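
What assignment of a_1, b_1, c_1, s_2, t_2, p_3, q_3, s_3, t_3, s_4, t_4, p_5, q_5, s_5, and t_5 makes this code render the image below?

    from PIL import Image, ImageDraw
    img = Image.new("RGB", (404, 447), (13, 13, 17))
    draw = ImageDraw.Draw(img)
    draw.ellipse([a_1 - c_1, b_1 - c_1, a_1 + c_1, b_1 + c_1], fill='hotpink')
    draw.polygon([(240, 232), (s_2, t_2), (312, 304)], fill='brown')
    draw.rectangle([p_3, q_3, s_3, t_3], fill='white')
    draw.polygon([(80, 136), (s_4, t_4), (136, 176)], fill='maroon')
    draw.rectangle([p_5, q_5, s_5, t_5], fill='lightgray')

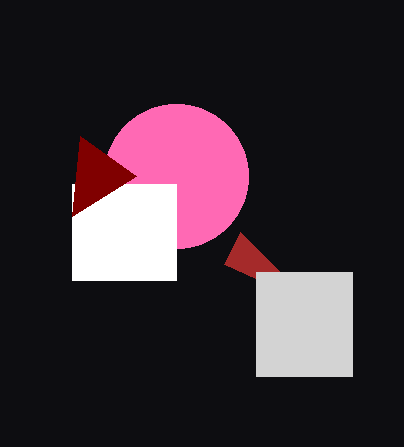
a_1 = 176
b_1 = 176
c_1 = 72
s_2 = 224
t_2 = 264
p_3 = 72
q_3 = 184
s_3 = 176
t_3 = 280
s_4 = 72
t_4 = 216
p_5 = 256
q_5 = 272
s_5 = 352
t_5 = 376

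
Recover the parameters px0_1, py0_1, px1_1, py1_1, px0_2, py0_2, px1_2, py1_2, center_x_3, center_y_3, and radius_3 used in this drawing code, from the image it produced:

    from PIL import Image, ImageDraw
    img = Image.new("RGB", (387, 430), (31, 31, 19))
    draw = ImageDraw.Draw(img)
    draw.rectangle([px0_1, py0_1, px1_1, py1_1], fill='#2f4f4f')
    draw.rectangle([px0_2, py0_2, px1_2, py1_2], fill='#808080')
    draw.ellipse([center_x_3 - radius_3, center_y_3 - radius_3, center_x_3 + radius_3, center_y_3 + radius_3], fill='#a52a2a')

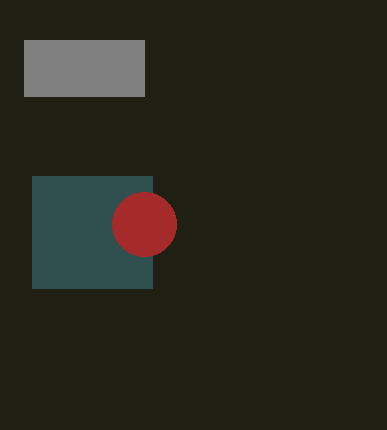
px0_1 = 32; py0_1 = 176; px1_1 = 152; py1_1 = 288; px0_2 = 24; py0_2 = 40; px1_2 = 144; py1_2 = 96; center_x_3 = 144; center_y_3 = 224; radius_3 = 32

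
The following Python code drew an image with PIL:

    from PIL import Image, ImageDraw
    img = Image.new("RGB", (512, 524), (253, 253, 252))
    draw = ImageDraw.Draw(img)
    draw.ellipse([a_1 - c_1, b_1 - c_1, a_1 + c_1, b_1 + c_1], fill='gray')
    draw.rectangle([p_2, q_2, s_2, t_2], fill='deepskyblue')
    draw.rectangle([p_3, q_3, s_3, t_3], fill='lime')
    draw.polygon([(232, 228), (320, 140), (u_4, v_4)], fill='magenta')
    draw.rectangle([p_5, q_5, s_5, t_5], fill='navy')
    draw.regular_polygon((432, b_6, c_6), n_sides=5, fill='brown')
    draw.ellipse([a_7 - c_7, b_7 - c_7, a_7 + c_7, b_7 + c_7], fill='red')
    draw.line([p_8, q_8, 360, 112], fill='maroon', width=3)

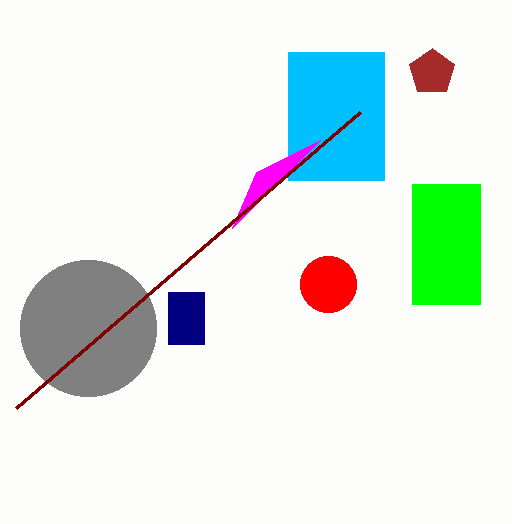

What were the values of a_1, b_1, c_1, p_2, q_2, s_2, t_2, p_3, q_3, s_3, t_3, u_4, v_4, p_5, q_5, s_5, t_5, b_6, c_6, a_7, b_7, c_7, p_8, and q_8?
a_1 = 88, b_1 = 328, c_1 = 68, p_2 = 288, q_2 = 52, s_2 = 384, t_2 = 180, p_3 = 412, q_3 = 184, s_3 = 480, t_3 = 304, u_4 = 256, v_4 = 172, p_5 = 168, q_5 = 292, s_5 = 204, t_5 = 344, b_6 = 72, c_6 = 24, a_7 = 328, b_7 = 284, c_7 = 28, p_8 = 16, q_8 = 408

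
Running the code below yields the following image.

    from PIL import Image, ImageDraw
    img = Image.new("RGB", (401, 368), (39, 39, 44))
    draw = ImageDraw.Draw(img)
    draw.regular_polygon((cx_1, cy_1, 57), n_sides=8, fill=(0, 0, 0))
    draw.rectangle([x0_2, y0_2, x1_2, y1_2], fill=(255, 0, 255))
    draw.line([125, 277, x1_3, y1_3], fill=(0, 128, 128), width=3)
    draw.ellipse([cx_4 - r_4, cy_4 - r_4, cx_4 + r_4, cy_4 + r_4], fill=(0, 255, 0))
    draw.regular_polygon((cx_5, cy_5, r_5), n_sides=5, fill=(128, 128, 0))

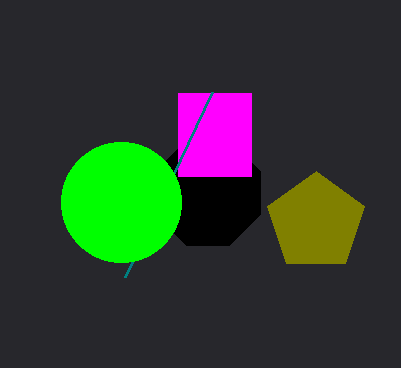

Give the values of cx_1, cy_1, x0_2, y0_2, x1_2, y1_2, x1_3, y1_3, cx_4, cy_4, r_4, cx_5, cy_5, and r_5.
cx_1 = 208
cy_1 = 193
x0_2 = 178
y0_2 = 93
x1_2 = 251
y1_2 = 176
x1_3 = 212
y1_3 = 92
cx_4 = 121
cy_4 = 202
r_4 = 60
cx_5 = 316
cy_5 = 222
r_5 = 51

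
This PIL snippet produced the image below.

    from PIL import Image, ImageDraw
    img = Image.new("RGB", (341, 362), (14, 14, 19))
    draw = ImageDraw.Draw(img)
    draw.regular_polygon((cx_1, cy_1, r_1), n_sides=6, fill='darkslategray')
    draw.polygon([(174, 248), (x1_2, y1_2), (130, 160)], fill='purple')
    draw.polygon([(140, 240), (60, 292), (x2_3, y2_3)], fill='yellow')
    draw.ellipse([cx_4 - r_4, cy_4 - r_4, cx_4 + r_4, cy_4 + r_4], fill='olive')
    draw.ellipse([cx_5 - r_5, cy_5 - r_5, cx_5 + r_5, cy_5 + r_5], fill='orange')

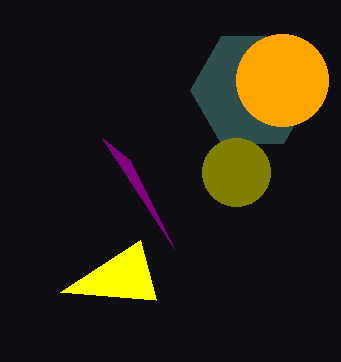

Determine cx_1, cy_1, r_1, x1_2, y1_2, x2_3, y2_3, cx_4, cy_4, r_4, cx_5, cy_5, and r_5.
cx_1 = 252
cy_1 = 90
r_1 = 62
x1_2 = 102
y1_2 = 138
x2_3 = 156
y2_3 = 300
cx_4 = 236
cy_4 = 172
r_4 = 34
cx_5 = 282
cy_5 = 80
r_5 = 46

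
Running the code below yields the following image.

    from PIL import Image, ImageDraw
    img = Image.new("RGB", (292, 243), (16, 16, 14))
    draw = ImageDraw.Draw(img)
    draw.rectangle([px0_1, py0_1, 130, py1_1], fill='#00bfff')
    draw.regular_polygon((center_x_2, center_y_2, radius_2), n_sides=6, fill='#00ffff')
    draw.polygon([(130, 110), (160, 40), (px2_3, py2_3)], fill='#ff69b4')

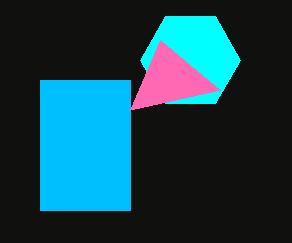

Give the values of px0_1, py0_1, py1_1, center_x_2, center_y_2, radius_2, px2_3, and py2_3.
px0_1 = 40; py0_1 = 80; py1_1 = 210; center_x_2 = 190; center_y_2 = 60; radius_2 = 50; px2_3 = 220; py2_3 = 90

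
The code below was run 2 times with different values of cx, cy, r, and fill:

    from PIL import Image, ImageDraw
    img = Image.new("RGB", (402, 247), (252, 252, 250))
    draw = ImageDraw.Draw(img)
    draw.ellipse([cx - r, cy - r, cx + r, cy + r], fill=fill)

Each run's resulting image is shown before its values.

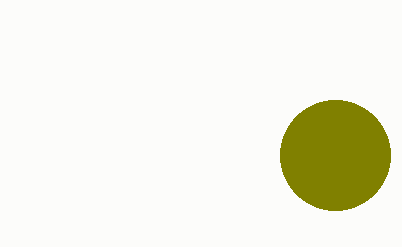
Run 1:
cx = 335, cy = 155, r = 55, fill = 'olive'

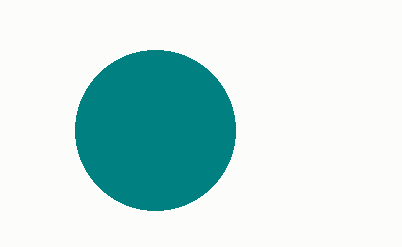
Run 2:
cx = 155; cy = 130; r = 80; fill = 'teal'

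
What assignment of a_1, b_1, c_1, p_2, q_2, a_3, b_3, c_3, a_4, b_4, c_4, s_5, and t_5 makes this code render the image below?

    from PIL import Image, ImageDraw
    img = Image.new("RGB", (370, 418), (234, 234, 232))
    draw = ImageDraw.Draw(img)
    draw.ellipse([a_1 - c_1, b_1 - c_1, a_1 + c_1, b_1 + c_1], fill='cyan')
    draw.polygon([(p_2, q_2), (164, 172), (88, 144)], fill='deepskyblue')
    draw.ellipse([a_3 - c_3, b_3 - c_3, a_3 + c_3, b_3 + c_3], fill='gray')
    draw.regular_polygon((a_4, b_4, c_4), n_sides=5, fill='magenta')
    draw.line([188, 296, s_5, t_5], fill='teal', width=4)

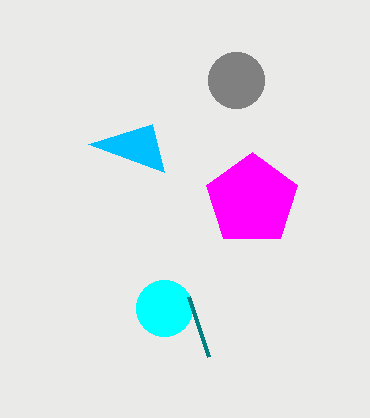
a_1 = 164
b_1 = 308
c_1 = 28
p_2 = 152
q_2 = 124
a_3 = 236
b_3 = 80
c_3 = 28
a_4 = 252
b_4 = 200
c_4 = 48
s_5 = 208
t_5 = 356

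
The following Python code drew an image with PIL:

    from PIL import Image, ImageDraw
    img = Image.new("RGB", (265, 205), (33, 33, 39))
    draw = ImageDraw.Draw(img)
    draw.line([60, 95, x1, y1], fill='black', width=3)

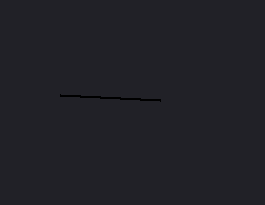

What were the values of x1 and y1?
x1 = 160
y1 = 100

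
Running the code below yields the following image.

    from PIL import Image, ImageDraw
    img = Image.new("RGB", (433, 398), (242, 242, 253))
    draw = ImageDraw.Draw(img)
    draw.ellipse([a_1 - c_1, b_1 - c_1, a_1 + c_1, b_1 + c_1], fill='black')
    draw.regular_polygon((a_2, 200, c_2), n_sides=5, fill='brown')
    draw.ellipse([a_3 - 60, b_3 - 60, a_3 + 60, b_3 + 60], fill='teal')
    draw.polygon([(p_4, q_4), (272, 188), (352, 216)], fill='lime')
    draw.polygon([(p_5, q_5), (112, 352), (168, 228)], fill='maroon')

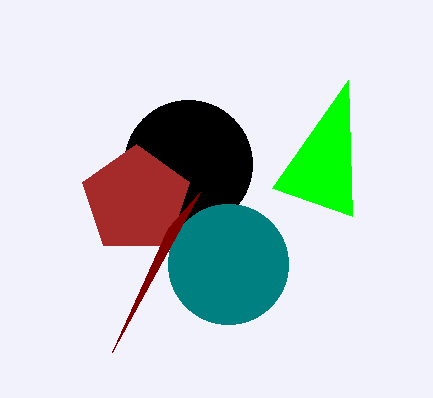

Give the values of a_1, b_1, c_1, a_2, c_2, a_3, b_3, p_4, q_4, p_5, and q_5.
a_1 = 188; b_1 = 164; c_1 = 64; a_2 = 136; c_2 = 56; a_3 = 228; b_3 = 264; p_4 = 348; q_4 = 80; p_5 = 200; q_5 = 192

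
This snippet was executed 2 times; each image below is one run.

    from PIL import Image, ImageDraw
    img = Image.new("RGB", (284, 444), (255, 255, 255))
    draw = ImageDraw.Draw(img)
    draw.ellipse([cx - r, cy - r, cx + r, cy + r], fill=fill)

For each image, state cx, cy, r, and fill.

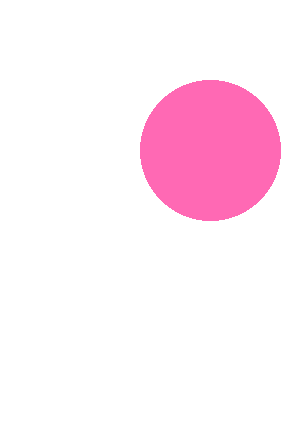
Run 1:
cx = 210; cy = 150; r = 70; fill = 'hotpink'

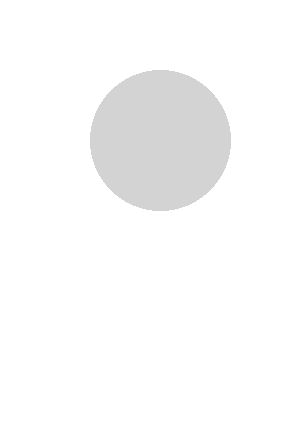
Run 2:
cx = 160; cy = 140; r = 70; fill = 'lightgray'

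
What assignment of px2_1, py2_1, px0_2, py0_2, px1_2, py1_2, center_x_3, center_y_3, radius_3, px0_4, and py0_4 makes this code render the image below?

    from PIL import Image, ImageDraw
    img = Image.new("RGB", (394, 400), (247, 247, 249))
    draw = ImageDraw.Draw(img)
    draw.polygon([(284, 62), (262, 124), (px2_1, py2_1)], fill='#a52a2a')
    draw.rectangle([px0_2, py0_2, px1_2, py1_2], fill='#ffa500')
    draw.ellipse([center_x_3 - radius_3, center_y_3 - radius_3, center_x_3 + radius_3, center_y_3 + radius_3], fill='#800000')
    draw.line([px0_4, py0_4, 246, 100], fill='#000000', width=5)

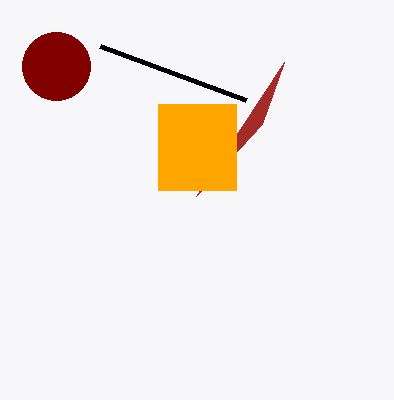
px2_1 = 196, py2_1 = 196, px0_2 = 158, py0_2 = 104, px1_2 = 236, py1_2 = 190, center_x_3 = 56, center_y_3 = 66, radius_3 = 34, px0_4 = 100, py0_4 = 46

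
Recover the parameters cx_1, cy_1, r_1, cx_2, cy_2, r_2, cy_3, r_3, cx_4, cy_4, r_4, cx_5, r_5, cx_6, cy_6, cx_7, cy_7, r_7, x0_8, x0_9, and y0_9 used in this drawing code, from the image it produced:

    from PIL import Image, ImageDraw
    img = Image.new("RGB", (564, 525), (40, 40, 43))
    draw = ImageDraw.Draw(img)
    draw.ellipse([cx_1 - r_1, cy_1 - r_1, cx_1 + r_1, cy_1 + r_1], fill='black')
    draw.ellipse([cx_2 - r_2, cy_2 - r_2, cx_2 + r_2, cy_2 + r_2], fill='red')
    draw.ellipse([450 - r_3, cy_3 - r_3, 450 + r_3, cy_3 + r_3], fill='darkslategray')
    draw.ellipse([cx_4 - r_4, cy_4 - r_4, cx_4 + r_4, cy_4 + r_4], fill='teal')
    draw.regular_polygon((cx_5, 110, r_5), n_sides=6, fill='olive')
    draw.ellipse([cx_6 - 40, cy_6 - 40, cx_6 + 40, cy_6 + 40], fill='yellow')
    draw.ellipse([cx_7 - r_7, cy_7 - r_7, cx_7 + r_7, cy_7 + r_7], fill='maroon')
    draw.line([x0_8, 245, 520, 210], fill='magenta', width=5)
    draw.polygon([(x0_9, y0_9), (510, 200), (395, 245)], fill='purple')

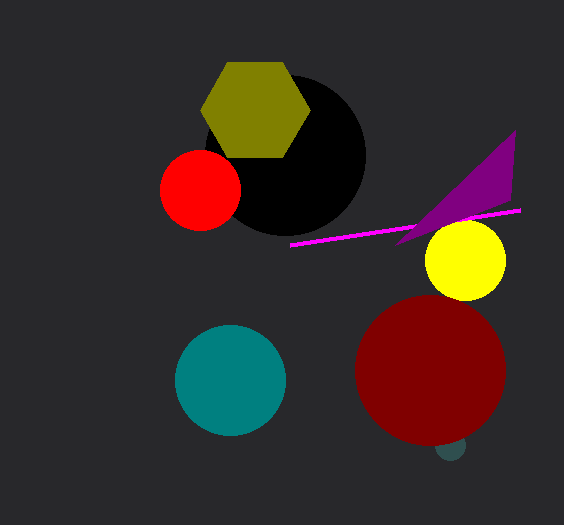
cx_1 = 285; cy_1 = 155; r_1 = 80; cx_2 = 200; cy_2 = 190; r_2 = 40; cy_3 = 445; r_3 = 15; cx_4 = 230; cy_4 = 380; r_4 = 55; cx_5 = 255; r_5 = 55; cx_6 = 465; cy_6 = 260; cx_7 = 430; cy_7 = 370; r_7 = 75; x0_8 = 290; x0_9 = 515; y0_9 = 130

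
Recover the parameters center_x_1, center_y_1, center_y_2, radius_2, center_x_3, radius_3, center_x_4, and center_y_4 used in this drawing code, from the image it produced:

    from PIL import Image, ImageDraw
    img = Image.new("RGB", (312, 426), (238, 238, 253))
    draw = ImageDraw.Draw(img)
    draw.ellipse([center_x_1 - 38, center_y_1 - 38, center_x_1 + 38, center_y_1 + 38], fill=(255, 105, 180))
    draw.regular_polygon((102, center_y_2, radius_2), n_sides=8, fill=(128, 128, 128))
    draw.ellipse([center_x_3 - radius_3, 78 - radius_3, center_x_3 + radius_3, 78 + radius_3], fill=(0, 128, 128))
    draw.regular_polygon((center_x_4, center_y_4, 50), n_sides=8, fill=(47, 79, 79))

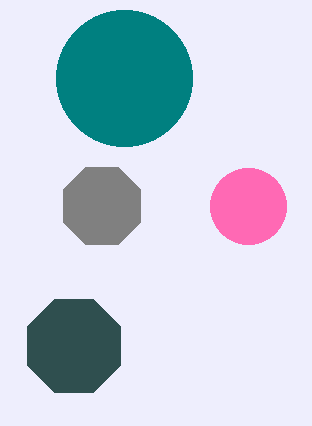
center_x_1 = 248
center_y_1 = 206
center_y_2 = 206
radius_2 = 42
center_x_3 = 124
radius_3 = 68
center_x_4 = 74
center_y_4 = 346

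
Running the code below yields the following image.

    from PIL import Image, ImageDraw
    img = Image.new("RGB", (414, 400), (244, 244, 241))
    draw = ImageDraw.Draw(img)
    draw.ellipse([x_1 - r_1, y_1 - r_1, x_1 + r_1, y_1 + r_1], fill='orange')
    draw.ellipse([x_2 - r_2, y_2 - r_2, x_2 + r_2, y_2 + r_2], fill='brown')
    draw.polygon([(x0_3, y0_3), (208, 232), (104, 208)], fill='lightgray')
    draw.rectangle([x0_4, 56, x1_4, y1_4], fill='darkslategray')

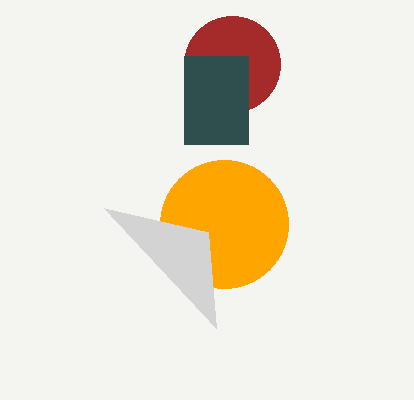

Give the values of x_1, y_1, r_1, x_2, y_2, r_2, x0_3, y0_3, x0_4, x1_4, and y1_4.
x_1 = 224; y_1 = 224; r_1 = 64; x_2 = 232; y_2 = 64; r_2 = 48; x0_3 = 216; y0_3 = 328; x0_4 = 184; x1_4 = 248; y1_4 = 144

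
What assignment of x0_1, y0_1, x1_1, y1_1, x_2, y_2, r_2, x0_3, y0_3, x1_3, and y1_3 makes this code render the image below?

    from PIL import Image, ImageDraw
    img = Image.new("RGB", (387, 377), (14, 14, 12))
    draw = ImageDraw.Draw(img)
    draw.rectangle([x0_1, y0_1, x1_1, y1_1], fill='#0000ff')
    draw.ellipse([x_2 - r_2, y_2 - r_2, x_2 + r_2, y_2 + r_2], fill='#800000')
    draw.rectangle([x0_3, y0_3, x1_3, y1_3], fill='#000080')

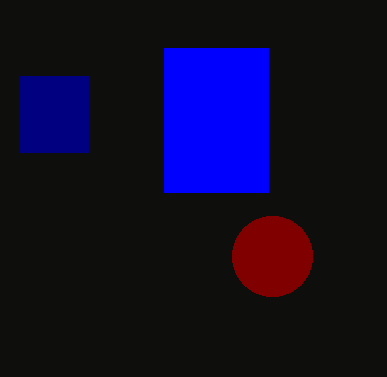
x0_1 = 164; y0_1 = 48; x1_1 = 268; y1_1 = 192; x_2 = 272; y_2 = 256; r_2 = 40; x0_3 = 20; y0_3 = 76; x1_3 = 88; y1_3 = 152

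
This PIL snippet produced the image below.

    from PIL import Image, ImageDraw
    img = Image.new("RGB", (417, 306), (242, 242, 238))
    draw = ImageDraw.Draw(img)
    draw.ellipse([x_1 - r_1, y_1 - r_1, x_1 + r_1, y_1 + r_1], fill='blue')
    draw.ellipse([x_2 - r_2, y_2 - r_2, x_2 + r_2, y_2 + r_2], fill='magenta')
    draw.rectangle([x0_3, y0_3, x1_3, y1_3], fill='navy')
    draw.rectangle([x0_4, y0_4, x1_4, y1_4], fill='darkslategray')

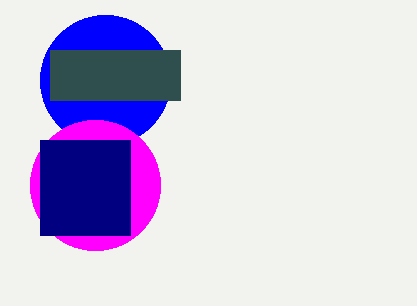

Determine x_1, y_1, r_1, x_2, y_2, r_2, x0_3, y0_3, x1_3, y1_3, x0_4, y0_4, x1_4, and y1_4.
x_1 = 105, y_1 = 80, r_1 = 65, x_2 = 95, y_2 = 185, r_2 = 65, x0_3 = 40, y0_3 = 140, x1_3 = 130, y1_3 = 235, x0_4 = 50, y0_4 = 50, x1_4 = 180, y1_4 = 100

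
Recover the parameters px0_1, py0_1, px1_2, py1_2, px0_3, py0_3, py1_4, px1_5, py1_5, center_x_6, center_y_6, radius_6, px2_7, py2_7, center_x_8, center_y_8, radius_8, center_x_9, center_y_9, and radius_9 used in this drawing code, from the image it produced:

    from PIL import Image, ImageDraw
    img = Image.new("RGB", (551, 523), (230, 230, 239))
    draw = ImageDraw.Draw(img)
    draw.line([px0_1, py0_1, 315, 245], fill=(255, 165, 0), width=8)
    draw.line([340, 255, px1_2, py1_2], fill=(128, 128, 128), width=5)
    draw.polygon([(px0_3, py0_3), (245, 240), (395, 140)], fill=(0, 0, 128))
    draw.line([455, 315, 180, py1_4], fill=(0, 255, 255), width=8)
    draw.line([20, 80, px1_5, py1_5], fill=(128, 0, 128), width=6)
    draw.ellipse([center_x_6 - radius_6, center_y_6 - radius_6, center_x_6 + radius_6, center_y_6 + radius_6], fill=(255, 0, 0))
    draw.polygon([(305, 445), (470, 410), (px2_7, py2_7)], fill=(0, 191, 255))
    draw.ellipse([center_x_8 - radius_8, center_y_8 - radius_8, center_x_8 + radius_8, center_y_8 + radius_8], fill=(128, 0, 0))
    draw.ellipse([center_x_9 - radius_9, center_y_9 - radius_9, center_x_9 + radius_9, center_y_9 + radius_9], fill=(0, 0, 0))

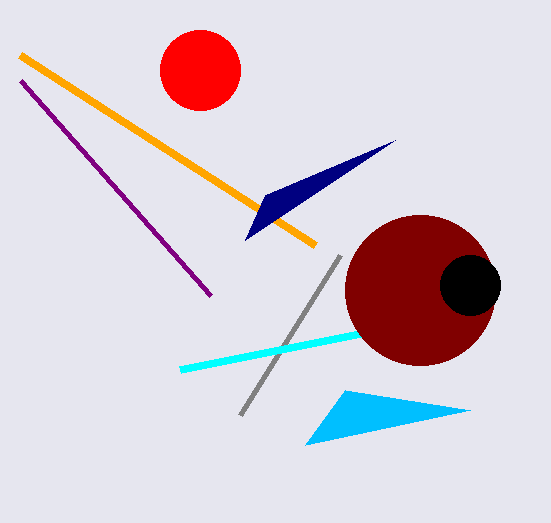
px0_1 = 20, py0_1 = 55, px1_2 = 240, py1_2 = 415, px0_3 = 265, py0_3 = 195, py1_4 = 370, px1_5 = 210, py1_5 = 295, center_x_6 = 200, center_y_6 = 70, radius_6 = 40, px2_7 = 345, py2_7 = 390, center_x_8 = 420, center_y_8 = 290, radius_8 = 75, center_x_9 = 470, center_y_9 = 285, radius_9 = 30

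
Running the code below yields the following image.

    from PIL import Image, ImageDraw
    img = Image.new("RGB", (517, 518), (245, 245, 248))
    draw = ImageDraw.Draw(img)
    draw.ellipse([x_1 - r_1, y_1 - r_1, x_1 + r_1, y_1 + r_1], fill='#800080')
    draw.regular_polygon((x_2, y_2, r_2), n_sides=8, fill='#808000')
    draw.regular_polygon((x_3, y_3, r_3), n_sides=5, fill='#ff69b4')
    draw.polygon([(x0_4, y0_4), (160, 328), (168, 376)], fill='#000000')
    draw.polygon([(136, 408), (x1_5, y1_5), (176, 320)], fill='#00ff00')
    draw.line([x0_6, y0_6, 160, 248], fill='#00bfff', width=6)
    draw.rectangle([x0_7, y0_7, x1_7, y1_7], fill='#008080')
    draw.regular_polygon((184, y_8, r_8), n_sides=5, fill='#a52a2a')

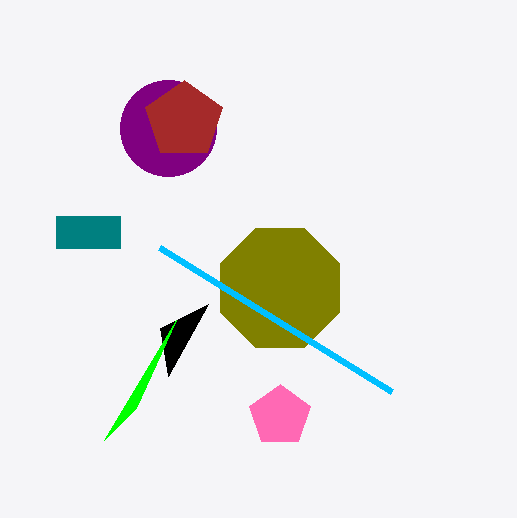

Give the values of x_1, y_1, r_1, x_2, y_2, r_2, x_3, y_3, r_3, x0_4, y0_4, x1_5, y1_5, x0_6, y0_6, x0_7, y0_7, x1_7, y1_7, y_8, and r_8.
x_1 = 168
y_1 = 128
r_1 = 48
x_2 = 280
y_2 = 288
r_2 = 64
x_3 = 280
y_3 = 416
r_3 = 32
x0_4 = 208
y0_4 = 304
x1_5 = 104
y1_5 = 440
x0_6 = 392
y0_6 = 392
x0_7 = 56
y0_7 = 216
x1_7 = 120
y1_7 = 248
y_8 = 120
r_8 = 40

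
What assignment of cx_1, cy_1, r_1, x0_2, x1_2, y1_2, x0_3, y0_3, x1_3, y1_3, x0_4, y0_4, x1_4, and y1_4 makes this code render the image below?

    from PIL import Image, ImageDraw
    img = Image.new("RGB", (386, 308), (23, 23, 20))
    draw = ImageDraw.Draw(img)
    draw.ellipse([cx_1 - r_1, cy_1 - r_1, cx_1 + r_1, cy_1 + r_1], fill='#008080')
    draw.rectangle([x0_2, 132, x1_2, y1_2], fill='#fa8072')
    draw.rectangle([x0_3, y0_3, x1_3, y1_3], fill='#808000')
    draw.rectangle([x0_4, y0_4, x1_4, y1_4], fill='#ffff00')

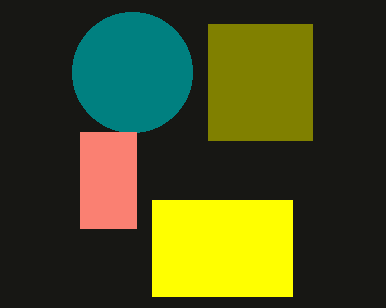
cx_1 = 132, cy_1 = 72, r_1 = 60, x0_2 = 80, x1_2 = 136, y1_2 = 228, x0_3 = 208, y0_3 = 24, x1_3 = 312, y1_3 = 140, x0_4 = 152, y0_4 = 200, x1_4 = 292, y1_4 = 296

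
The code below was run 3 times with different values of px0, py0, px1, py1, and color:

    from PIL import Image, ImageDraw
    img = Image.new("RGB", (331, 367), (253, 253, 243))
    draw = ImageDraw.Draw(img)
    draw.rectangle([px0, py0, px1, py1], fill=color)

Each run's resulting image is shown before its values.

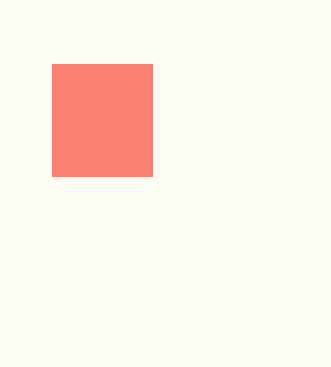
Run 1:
px0 = 52
py0 = 64
px1 = 152
py1 = 176
color = 'salmon'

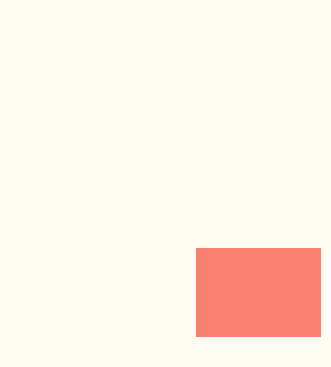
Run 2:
px0 = 196
py0 = 248
px1 = 320
py1 = 336
color = 'salmon'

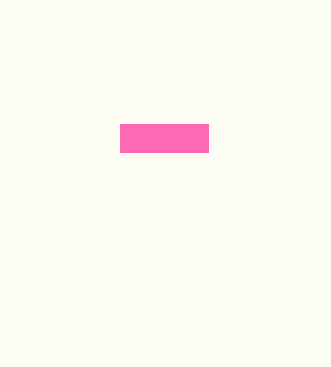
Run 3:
px0 = 120
py0 = 124
px1 = 208
py1 = 152
color = 'hotpink'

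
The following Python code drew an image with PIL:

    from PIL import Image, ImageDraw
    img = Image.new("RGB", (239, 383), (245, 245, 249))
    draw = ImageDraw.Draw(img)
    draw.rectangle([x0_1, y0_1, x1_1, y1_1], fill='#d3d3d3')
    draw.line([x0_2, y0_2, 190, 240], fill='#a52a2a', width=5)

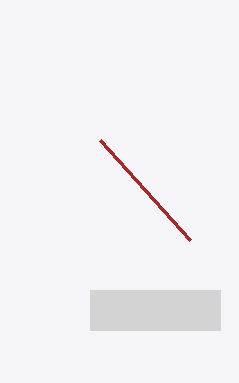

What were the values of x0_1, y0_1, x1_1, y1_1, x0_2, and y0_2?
x0_1 = 90, y0_1 = 290, x1_1 = 220, y1_1 = 330, x0_2 = 100, y0_2 = 140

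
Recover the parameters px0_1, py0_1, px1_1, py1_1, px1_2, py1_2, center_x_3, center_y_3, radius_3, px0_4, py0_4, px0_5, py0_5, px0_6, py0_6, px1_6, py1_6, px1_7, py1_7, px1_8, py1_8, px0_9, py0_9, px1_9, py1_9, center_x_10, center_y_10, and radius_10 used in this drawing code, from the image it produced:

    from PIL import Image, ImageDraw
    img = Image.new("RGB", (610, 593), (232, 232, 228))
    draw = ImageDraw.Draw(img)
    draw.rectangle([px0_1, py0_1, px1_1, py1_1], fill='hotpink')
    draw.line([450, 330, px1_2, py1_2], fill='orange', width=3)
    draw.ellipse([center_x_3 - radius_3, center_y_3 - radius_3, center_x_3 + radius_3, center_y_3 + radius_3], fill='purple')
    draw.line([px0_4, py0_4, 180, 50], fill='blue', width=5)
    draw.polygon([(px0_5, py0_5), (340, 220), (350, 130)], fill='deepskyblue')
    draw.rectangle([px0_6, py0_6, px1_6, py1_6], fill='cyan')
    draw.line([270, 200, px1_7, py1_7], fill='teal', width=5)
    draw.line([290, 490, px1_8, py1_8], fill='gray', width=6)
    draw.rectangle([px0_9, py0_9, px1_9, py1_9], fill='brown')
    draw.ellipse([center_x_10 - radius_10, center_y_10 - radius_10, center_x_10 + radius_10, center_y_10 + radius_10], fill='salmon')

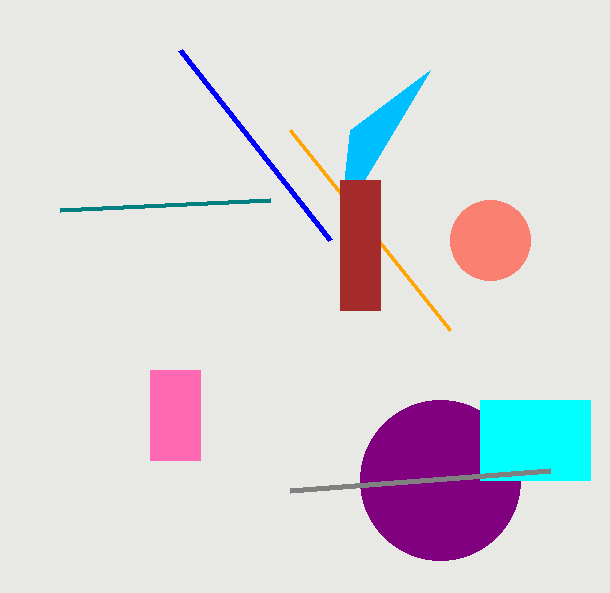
px0_1 = 150
py0_1 = 370
px1_1 = 200
py1_1 = 460
px1_2 = 290
py1_2 = 130
center_x_3 = 440
center_y_3 = 480
radius_3 = 80
px0_4 = 330
py0_4 = 240
px0_5 = 430
py0_5 = 70
px0_6 = 480
py0_6 = 400
px1_6 = 590
py1_6 = 480
px1_7 = 60
py1_7 = 210
px1_8 = 550
py1_8 = 470
px0_9 = 340
py0_9 = 180
px1_9 = 380
py1_9 = 310
center_x_10 = 490
center_y_10 = 240
radius_10 = 40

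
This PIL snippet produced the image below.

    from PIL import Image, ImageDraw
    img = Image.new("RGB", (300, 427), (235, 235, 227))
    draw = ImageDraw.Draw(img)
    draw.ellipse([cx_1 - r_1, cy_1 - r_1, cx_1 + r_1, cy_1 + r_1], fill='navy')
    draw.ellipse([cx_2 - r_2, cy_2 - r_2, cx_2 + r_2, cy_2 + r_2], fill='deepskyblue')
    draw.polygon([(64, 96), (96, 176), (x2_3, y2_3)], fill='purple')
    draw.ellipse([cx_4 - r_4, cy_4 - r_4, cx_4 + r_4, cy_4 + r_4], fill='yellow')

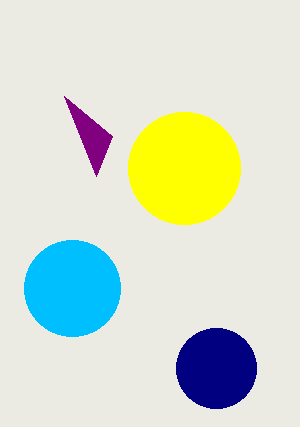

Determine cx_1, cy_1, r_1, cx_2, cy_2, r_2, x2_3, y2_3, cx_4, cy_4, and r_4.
cx_1 = 216; cy_1 = 368; r_1 = 40; cx_2 = 72; cy_2 = 288; r_2 = 48; x2_3 = 112; y2_3 = 136; cx_4 = 184; cy_4 = 168; r_4 = 56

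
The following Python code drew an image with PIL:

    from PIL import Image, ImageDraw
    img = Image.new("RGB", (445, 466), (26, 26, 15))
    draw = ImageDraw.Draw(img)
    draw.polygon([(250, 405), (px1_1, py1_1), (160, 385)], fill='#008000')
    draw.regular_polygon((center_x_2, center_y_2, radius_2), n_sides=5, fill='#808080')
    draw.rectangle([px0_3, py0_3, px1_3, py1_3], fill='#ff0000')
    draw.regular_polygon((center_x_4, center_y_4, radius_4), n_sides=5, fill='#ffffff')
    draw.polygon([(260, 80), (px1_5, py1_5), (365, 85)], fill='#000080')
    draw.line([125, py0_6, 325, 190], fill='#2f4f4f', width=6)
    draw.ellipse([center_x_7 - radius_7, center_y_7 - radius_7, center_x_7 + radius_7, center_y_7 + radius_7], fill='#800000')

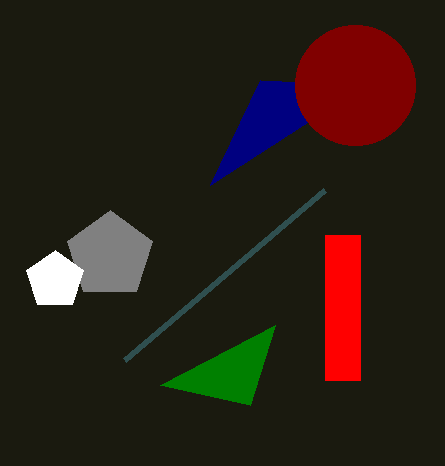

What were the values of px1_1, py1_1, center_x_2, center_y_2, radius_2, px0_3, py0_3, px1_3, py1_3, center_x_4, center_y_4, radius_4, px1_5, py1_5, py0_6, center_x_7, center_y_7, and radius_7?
px1_1 = 275, py1_1 = 325, center_x_2 = 110, center_y_2 = 255, radius_2 = 45, px0_3 = 325, py0_3 = 235, px1_3 = 360, py1_3 = 380, center_x_4 = 55, center_y_4 = 280, radius_4 = 30, px1_5 = 210, py1_5 = 185, py0_6 = 360, center_x_7 = 355, center_y_7 = 85, radius_7 = 60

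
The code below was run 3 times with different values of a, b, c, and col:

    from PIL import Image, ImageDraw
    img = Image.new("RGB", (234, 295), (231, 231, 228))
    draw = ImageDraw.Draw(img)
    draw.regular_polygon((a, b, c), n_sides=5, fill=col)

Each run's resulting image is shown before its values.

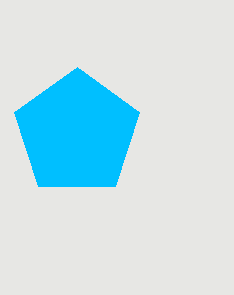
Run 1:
a = 77, b = 133, c = 66, col = 'deepskyblue'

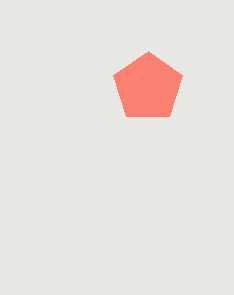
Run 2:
a = 148
b = 87
c = 36
col = 'salmon'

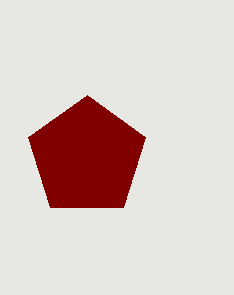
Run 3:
a = 87
b = 157
c = 62
col = 'maroon'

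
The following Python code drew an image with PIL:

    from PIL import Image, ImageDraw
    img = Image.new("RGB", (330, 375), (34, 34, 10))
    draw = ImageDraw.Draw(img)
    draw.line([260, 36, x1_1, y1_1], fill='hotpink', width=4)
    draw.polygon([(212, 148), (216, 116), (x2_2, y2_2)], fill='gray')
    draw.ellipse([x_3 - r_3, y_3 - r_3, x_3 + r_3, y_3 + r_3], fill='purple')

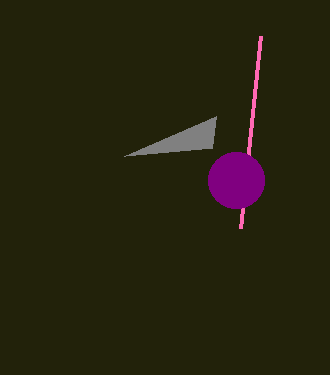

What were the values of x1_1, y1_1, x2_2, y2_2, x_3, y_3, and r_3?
x1_1 = 240; y1_1 = 228; x2_2 = 124; y2_2 = 156; x_3 = 236; y_3 = 180; r_3 = 28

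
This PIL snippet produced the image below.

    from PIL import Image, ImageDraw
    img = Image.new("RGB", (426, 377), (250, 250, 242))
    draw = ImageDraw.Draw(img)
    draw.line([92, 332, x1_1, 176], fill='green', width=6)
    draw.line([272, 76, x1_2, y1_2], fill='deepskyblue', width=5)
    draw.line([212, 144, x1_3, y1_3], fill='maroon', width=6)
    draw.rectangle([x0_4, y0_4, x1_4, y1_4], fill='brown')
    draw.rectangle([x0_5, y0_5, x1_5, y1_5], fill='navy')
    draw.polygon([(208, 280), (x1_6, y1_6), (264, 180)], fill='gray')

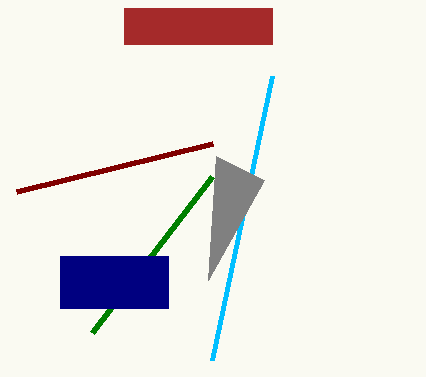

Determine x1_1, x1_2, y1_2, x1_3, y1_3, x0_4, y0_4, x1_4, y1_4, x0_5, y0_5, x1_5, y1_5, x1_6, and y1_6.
x1_1 = 212
x1_2 = 212
y1_2 = 360
x1_3 = 16
y1_3 = 192
x0_4 = 124
y0_4 = 8
x1_4 = 272
y1_4 = 44
x0_5 = 60
y0_5 = 256
x1_5 = 168
y1_5 = 308
x1_6 = 216
y1_6 = 156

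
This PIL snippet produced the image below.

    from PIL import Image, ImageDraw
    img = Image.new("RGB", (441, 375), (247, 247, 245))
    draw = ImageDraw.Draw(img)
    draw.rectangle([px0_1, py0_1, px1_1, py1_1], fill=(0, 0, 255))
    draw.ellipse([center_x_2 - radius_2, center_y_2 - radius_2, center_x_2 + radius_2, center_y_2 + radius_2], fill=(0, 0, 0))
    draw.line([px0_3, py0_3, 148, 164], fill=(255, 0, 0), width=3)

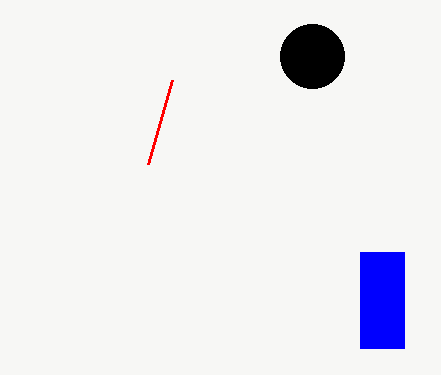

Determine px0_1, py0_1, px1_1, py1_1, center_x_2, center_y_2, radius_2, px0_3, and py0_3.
px0_1 = 360, py0_1 = 252, px1_1 = 404, py1_1 = 348, center_x_2 = 312, center_y_2 = 56, radius_2 = 32, px0_3 = 172, py0_3 = 80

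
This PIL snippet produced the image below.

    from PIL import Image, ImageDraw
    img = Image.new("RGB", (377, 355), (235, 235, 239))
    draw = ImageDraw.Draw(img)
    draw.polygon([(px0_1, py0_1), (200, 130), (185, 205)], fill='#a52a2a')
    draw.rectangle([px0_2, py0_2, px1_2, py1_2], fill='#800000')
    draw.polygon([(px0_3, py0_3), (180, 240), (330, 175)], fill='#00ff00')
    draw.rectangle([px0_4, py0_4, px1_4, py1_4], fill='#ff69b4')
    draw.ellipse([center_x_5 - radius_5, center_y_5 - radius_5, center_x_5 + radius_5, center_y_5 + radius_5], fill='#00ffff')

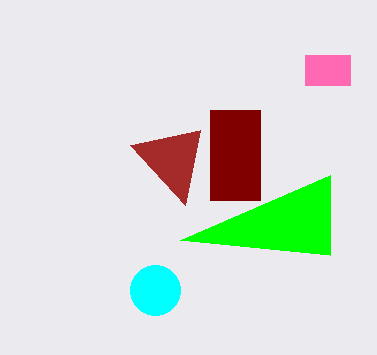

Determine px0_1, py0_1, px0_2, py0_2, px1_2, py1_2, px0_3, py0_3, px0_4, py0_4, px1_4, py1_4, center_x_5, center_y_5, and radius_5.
px0_1 = 130; py0_1 = 145; px0_2 = 210; py0_2 = 110; px1_2 = 260; py1_2 = 200; px0_3 = 330; py0_3 = 255; px0_4 = 305; py0_4 = 55; px1_4 = 350; py1_4 = 85; center_x_5 = 155; center_y_5 = 290; radius_5 = 25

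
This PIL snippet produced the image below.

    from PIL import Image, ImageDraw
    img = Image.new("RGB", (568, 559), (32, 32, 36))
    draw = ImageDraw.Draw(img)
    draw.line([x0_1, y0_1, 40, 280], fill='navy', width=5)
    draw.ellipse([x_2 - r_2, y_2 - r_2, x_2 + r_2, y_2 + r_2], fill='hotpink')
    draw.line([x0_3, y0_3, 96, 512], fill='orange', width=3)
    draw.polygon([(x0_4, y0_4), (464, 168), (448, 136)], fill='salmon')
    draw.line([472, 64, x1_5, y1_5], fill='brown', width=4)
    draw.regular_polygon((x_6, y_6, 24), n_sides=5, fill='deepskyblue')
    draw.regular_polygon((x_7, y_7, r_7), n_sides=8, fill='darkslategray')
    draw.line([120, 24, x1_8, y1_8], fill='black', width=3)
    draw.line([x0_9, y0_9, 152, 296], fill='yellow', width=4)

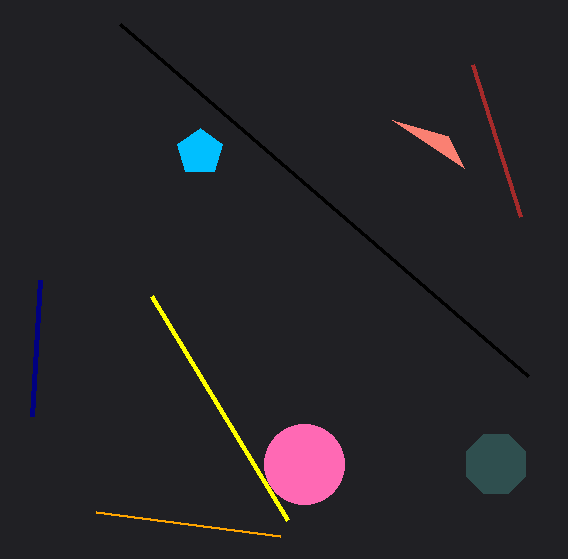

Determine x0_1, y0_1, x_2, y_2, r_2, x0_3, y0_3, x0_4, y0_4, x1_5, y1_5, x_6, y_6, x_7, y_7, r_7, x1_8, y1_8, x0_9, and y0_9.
x0_1 = 32; y0_1 = 416; x_2 = 304; y_2 = 464; r_2 = 40; x0_3 = 280; y0_3 = 536; x0_4 = 392; y0_4 = 120; x1_5 = 520; y1_5 = 216; x_6 = 200; y_6 = 152; x_7 = 496; y_7 = 464; r_7 = 32; x1_8 = 528; y1_8 = 376; x0_9 = 288; y0_9 = 520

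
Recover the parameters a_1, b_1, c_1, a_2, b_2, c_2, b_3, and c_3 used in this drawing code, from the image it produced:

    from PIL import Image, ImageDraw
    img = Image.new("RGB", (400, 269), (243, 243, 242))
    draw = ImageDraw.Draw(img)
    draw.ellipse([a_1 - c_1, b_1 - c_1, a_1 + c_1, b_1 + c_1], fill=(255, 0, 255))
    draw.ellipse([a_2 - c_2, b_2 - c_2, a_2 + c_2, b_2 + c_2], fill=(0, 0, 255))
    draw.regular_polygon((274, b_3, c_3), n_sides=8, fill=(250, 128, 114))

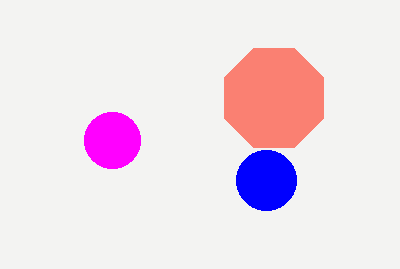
a_1 = 112; b_1 = 140; c_1 = 28; a_2 = 266; b_2 = 180; c_2 = 30; b_3 = 98; c_3 = 54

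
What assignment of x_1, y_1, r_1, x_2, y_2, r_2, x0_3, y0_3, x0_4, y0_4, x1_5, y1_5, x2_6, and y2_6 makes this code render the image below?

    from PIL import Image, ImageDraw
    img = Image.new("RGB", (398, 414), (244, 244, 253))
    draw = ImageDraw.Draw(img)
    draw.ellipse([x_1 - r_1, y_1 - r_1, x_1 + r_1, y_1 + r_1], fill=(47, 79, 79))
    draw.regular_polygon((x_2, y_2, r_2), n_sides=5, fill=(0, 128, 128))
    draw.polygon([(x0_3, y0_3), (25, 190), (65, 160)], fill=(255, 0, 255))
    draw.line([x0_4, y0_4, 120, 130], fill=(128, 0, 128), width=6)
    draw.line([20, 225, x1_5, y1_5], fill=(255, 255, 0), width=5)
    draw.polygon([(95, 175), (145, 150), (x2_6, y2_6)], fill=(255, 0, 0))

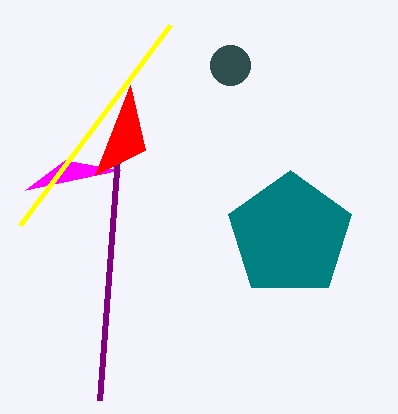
x_1 = 230, y_1 = 65, r_1 = 20, x_2 = 290, y_2 = 235, r_2 = 65, x0_3 = 120, y0_3 = 170, x0_4 = 100, y0_4 = 400, x1_5 = 170, y1_5 = 25, x2_6 = 130, y2_6 = 85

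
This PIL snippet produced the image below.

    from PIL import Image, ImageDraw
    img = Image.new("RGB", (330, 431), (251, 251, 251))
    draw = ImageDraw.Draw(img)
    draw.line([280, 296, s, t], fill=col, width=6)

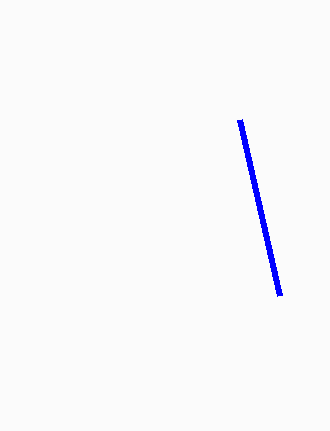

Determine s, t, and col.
s = 240; t = 120; col = 'blue'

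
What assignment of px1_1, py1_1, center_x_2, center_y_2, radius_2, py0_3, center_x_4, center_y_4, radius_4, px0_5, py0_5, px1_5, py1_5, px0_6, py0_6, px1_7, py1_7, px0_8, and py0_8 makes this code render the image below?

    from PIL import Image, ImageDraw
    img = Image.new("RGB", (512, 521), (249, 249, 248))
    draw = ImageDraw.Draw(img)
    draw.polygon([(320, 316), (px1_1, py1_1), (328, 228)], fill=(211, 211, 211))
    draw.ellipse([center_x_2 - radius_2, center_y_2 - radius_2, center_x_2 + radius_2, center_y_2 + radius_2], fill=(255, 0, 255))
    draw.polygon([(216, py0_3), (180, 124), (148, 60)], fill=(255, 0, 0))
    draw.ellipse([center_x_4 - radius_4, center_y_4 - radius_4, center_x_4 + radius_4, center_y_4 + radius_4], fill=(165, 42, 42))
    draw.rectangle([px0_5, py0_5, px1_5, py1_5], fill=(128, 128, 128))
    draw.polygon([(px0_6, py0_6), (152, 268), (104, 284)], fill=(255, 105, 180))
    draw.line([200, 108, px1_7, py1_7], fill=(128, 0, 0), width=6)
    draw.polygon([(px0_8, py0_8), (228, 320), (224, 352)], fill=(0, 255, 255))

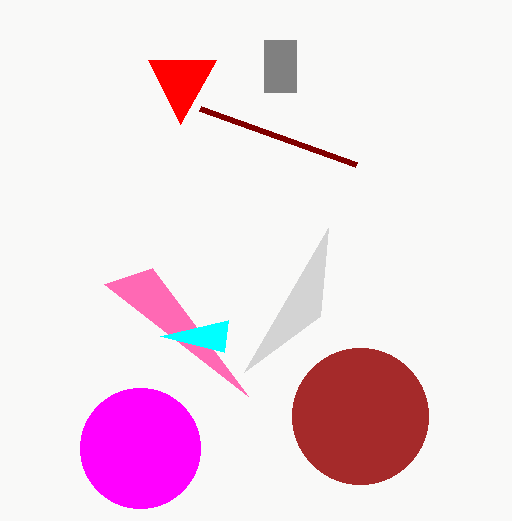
px1_1 = 244
py1_1 = 372
center_x_2 = 140
center_y_2 = 448
radius_2 = 60
py0_3 = 60
center_x_4 = 360
center_y_4 = 416
radius_4 = 68
px0_5 = 264
py0_5 = 40
px1_5 = 296
py1_5 = 92
px0_6 = 248
py0_6 = 396
px1_7 = 356
py1_7 = 164
px0_8 = 160
py0_8 = 336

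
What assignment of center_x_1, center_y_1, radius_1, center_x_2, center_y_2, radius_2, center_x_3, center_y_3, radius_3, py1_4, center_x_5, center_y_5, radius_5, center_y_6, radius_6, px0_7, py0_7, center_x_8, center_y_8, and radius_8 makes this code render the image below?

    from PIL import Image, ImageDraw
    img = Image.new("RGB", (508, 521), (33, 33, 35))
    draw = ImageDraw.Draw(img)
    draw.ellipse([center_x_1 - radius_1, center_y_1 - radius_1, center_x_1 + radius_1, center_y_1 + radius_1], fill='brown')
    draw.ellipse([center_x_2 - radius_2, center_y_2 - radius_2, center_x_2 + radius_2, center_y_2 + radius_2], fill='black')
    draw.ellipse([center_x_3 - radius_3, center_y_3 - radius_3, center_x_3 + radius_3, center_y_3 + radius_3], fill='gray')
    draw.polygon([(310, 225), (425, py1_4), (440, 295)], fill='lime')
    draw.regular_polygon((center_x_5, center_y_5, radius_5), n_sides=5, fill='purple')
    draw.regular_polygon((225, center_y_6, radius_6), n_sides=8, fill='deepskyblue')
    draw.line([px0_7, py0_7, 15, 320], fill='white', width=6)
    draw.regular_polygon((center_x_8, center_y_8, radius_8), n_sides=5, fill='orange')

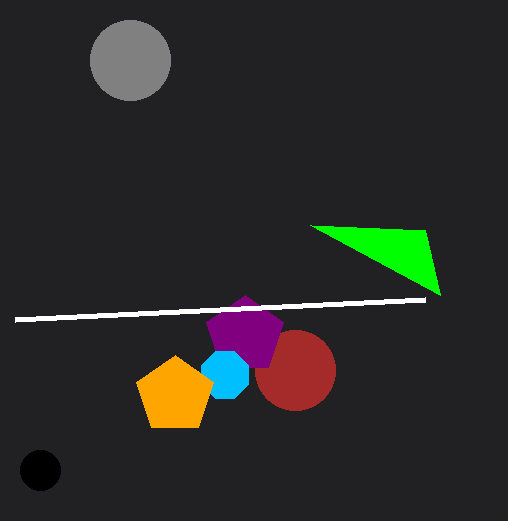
center_x_1 = 295, center_y_1 = 370, radius_1 = 40, center_x_2 = 40, center_y_2 = 470, radius_2 = 20, center_x_3 = 130, center_y_3 = 60, radius_3 = 40, py1_4 = 230, center_x_5 = 245, center_y_5 = 335, radius_5 = 40, center_y_6 = 375, radius_6 = 25, px0_7 = 425, py0_7 = 300, center_x_8 = 175, center_y_8 = 395, radius_8 = 40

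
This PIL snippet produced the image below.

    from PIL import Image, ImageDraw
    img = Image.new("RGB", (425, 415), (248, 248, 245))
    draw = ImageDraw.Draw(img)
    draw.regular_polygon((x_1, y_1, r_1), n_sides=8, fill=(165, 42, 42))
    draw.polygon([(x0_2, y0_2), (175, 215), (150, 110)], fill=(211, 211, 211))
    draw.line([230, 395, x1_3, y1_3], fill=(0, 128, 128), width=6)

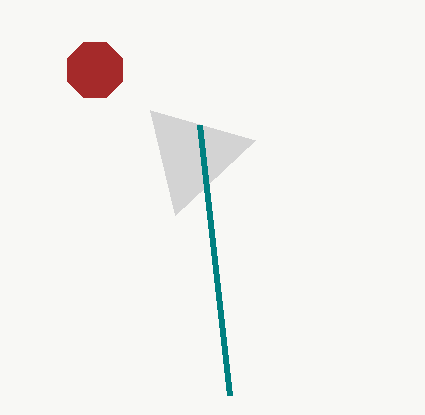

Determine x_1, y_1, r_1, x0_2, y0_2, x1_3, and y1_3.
x_1 = 95; y_1 = 70; r_1 = 30; x0_2 = 255; y0_2 = 140; x1_3 = 200; y1_3 = 125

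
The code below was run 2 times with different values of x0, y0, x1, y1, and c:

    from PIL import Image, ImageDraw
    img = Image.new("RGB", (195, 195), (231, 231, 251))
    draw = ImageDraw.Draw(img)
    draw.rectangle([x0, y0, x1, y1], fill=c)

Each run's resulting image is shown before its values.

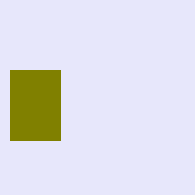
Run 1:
x0 = 10; y0 = 70; x1 = 60; y1 = 140; c = 'olive'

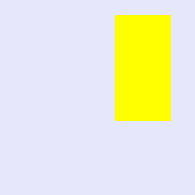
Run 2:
x0 = 115
y0 = 15
x1 = 170
y1 = 120
c = 'yellow'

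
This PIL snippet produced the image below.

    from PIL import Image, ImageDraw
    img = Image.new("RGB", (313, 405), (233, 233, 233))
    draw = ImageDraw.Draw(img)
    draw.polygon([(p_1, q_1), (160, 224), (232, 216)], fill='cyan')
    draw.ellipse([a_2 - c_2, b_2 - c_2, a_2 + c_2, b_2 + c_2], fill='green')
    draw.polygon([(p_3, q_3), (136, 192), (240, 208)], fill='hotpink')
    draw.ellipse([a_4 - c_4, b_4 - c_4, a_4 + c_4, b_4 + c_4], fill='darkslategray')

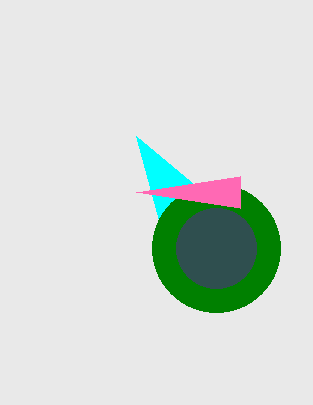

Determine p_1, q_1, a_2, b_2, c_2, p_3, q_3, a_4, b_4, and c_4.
p_1 = 136, q_1 = 136, a_2 = 216, b_2 = 248, c_2 = 64, p_3 = 240, q_3 = 176, a_4 = 216, b_4 = 248, c_4 = 40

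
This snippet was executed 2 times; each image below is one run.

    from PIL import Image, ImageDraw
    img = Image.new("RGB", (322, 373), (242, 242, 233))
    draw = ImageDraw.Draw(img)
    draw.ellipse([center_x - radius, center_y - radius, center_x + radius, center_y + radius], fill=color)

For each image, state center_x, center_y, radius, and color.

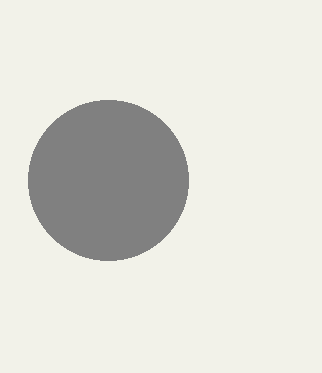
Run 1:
center_x = 108, center_y = 180, radius = 80, color = 'gray'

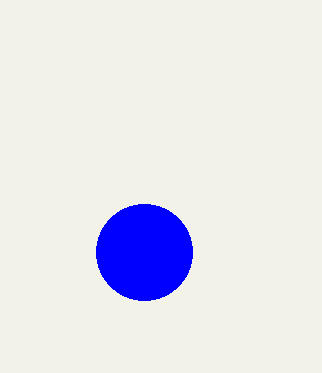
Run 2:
center_x = 144, center_y = 252, radius = 48, color = 'blue'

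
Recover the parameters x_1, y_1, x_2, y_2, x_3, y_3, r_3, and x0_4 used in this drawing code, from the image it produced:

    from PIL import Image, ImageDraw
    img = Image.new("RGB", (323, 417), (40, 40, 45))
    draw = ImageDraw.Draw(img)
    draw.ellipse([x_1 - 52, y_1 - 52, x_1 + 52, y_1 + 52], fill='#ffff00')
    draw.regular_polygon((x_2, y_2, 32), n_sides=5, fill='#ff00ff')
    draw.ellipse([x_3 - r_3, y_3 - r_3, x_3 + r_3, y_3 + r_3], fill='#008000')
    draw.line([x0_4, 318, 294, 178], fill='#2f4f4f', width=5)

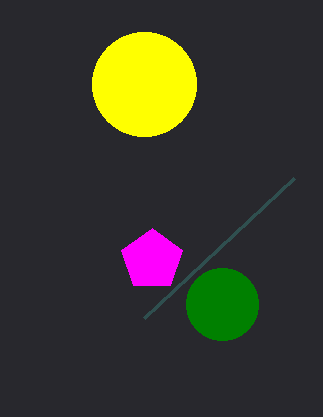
x_1 = 144
y_1 = 84
x_2 = 152
y_2 = 260
x_3 = 222
y_3 = 304
r_3 = 36
x0_4 = 144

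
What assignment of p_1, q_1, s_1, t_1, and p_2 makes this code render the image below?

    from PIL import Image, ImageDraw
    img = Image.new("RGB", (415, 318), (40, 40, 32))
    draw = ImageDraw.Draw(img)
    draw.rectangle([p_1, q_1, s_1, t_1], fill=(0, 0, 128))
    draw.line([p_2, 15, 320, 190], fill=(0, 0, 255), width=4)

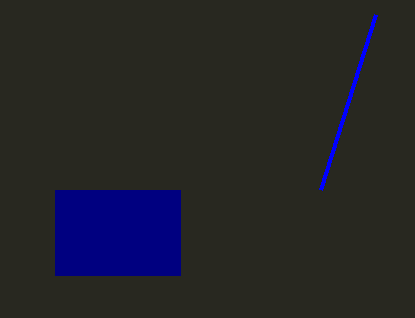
p_1 = 55; q_1 = 190; s_1 = 180; t_1 = 275; p_2 = 375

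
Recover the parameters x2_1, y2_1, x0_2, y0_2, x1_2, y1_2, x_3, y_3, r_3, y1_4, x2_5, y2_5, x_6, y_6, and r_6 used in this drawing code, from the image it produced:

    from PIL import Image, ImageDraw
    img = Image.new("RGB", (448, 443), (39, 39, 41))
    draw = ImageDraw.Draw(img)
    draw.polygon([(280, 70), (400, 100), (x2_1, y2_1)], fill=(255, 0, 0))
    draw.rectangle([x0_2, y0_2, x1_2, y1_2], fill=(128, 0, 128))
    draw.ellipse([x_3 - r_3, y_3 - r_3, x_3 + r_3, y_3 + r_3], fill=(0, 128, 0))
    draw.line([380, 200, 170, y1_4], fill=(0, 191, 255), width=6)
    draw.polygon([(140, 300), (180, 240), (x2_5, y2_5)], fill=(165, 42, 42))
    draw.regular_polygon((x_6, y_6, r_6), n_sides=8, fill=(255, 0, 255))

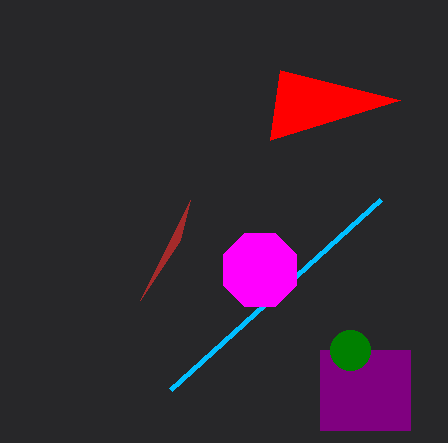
x2_1 = 270, y2_1 = 140, x0_2 = 320, y0_2 = 350, x1_2 = 410, y1_2 = 430, x_3 = 350, y_3 = 350, r_3 = 20, y1_4 = 390, x2_5 = 190, y2_5 = 200, x_6 = 260, y_6 = 270, r_6 = 40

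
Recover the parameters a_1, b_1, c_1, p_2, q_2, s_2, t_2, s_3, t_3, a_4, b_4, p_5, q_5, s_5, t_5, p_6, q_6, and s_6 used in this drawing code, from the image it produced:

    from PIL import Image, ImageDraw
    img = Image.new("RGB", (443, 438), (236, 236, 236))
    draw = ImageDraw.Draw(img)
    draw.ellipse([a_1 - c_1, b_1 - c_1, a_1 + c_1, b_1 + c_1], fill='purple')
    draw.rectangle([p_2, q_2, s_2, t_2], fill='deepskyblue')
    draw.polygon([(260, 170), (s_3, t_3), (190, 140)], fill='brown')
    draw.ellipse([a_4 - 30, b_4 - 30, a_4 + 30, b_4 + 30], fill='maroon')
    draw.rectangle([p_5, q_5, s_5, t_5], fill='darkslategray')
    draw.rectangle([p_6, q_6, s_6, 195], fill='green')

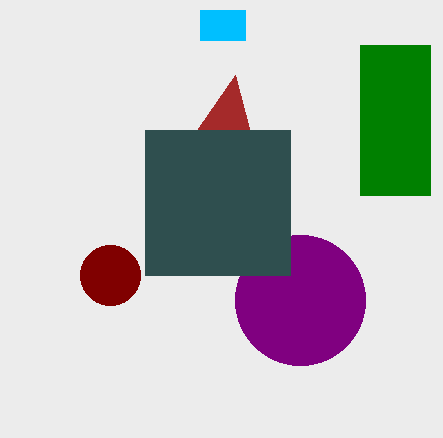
a_1 = 300, b_1 = 300, c_1 = 65, p_2 = 200, q_2 = 10, s_2 = 245, t_2 = 40, s_3 = 235, t_3 = 75, a_4 = 110, b_4 = 275, p_5 = 145, q_5 = 130, s_5 = 290, t_5 = 275, p_6 = 360, q_6 = 45, s_6 = 430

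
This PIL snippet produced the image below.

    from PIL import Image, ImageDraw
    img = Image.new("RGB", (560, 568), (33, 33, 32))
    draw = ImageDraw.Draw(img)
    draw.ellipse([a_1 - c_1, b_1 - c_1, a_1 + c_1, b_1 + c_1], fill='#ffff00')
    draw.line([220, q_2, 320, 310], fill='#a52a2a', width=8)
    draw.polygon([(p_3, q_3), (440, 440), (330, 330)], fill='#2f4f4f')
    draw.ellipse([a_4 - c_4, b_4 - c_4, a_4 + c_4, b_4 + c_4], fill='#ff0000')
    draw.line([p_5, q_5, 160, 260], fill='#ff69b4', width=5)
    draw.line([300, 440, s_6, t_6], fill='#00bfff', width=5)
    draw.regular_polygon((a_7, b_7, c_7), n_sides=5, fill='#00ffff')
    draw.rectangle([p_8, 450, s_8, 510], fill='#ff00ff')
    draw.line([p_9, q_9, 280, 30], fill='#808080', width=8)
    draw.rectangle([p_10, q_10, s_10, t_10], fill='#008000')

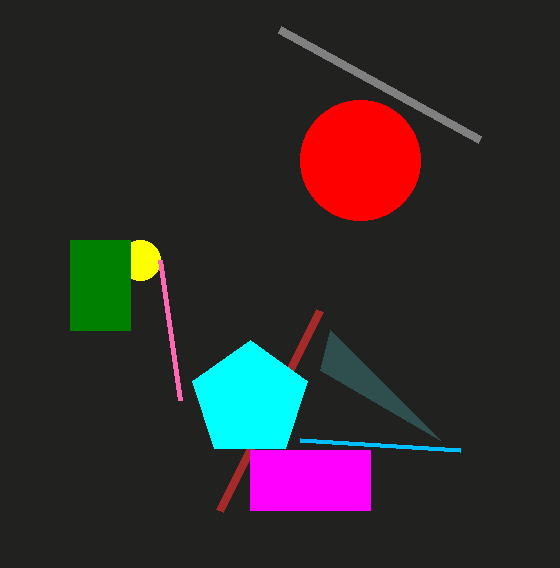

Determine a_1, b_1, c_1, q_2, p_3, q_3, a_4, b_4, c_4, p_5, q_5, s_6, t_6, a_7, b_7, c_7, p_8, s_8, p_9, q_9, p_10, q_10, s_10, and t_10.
a_1 = 140, b_1 = 260, c_1 = 20, q_2 = 510, p_3 = 320, q_3 = 370, a_4 = 360, b_4 = 160, c_4 = 60, p_5 = 180, q_5 = 400, s_6 = 460, t_6 = 450, a_7 = 250, b_7 = 400, c_7 = 60, p_8 = 250, s_8 = 370, p_9 = 480, q_9 = 140, p_10 = 70, q_10 = 240, s_10 = 130, t_10 = 330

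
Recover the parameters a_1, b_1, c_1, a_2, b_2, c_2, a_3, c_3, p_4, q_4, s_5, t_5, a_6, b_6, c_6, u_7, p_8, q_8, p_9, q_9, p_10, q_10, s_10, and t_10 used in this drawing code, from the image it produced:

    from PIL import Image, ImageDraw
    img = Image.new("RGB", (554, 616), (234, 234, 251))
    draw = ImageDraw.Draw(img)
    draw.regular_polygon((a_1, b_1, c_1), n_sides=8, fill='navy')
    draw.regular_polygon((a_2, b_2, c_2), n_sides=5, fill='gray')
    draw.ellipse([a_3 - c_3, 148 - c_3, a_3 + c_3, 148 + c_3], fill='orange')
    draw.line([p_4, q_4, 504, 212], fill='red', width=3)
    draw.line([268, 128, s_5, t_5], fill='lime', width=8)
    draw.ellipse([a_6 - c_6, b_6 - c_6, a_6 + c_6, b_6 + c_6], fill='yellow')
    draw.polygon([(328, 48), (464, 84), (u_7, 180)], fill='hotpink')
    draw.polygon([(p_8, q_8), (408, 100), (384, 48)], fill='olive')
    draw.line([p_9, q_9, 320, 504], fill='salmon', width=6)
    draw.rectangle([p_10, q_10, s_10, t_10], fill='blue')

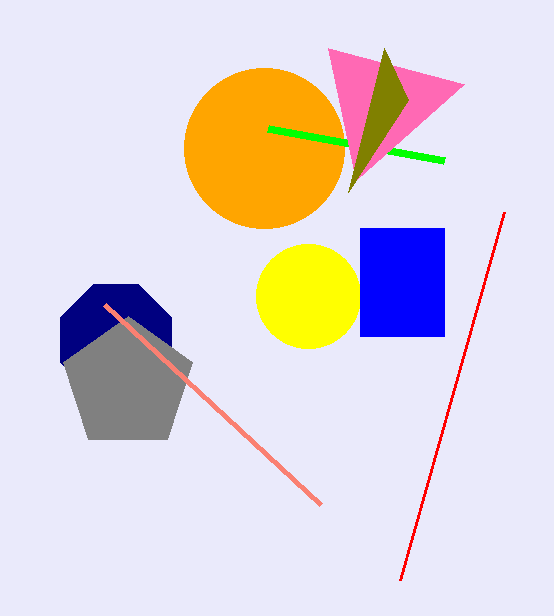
a_1 = 116, b_1 = 340, c_1 = 60, a_2 = 128, b_2 = 384, c_2 = 68, a_3 = 264, c_3 = 80, p_4 = 400, q_4 = 580, s_5 = 444, t_5 = 160, a_6 = 308, b_6 = 296, c_6 = 52, u_7 = 356, p_8 = 348, q_8 = 192, p_9 = 104, q_9 = 304, p_10 = 360, q_10 = 228, s_10 = 444, t_10 = 336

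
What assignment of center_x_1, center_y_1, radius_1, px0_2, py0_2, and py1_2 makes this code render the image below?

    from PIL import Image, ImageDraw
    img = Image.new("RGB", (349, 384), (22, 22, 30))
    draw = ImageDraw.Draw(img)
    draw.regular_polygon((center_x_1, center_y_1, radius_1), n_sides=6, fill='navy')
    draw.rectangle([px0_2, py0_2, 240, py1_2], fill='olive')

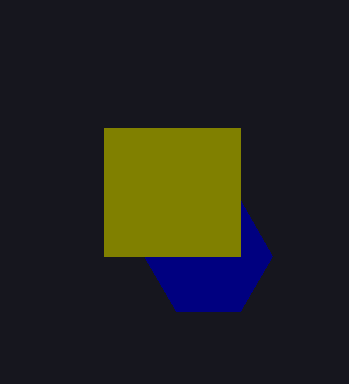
center_x_1 = 208; center_y_1 = 256; radius_1 = 64; px0_2 = 104; py0_2 = 128; py1_2 = 256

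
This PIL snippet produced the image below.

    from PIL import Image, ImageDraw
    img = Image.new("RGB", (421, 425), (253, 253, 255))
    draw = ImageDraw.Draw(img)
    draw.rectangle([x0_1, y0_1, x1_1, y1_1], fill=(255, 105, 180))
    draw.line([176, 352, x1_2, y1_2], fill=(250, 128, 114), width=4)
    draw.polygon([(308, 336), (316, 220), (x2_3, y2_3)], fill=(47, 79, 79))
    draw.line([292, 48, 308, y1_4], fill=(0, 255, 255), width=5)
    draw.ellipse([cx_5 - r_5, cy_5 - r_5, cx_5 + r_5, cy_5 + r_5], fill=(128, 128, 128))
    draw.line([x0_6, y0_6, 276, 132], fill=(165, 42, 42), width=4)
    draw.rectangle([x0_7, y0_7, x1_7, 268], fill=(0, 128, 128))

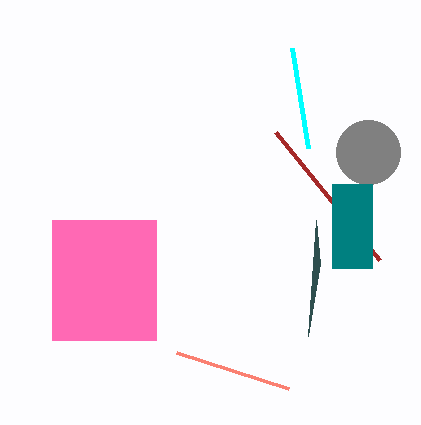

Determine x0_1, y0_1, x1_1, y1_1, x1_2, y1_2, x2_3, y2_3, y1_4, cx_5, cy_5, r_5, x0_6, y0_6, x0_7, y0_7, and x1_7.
x0_1 = 52, y0_1 = 220, x1_1 = 156, y1_1 = 340, x1_2 = 288, y1_2 = 388, x2_3 = 320, y2_3 = 264, y1_4 = 148, cx_5 = 368, cy_5 = 152, r_5 = 32, x0_6 = 380, y0_6 = 260, x0_7 = 332, y0_7 = 184, x1_7 = 372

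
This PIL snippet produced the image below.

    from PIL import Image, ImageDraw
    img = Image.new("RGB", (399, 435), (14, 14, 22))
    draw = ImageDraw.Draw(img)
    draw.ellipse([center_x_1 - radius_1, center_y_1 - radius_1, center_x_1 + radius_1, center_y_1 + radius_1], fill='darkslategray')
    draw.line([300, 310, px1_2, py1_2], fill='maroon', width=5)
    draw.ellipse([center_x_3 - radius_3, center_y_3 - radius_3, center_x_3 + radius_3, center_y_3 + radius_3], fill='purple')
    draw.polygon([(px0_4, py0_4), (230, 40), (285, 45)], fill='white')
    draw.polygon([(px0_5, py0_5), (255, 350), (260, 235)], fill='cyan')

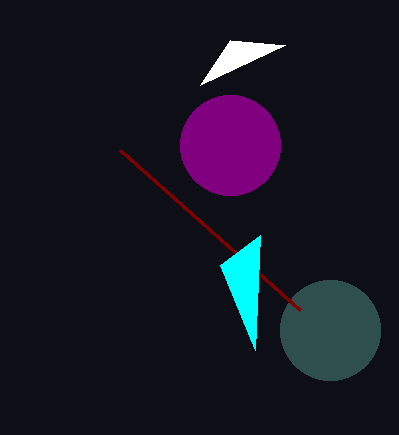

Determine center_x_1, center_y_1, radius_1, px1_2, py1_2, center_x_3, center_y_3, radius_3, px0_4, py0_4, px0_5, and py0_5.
center_x_1 = 330
center_y_1 = 330
radius_1 = 50
px1_2 = 120
py1_2 = 150
center_x_3 = 230
center_y_3 = 145
radius_3 = 50
px0_4 = 200
py0_4 = 85
px0_5 = 220
py0_5 = 265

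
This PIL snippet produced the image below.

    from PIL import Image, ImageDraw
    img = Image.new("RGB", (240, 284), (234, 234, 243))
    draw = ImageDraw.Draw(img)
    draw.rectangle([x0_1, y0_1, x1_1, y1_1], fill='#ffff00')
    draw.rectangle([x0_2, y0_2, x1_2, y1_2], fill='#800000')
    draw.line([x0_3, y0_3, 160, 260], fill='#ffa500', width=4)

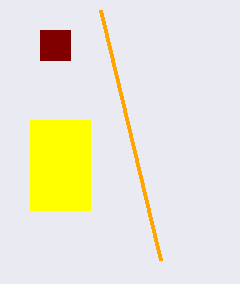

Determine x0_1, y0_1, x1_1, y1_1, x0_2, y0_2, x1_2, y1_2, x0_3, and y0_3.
x0_1 = 30, y0_1 = 120, x1_1 = 90, y1_1 = 210, x0_2 = 40, y0_2 = 30, x1_2 = 70, y1_2 = 60, x0_3 = 100, y0_3 = 10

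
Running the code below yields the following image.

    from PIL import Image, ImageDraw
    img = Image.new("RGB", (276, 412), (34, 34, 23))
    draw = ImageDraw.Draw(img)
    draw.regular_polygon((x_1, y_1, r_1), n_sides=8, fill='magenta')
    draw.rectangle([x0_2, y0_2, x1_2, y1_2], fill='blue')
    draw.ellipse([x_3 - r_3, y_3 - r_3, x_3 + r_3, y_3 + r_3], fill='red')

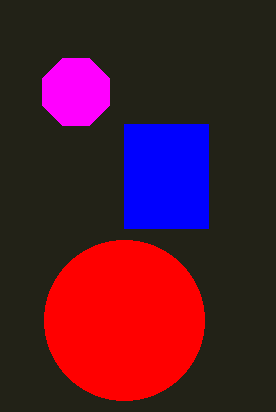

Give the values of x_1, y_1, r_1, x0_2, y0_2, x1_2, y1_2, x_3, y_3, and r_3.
x_1 = 76; y_1 = 92; r_1 = 36; x0_2 = 124; y0_2 = 124; x1_2 = 208; y1_2 = 228; x_3 = 124; y_3 = 320; r_3 = 80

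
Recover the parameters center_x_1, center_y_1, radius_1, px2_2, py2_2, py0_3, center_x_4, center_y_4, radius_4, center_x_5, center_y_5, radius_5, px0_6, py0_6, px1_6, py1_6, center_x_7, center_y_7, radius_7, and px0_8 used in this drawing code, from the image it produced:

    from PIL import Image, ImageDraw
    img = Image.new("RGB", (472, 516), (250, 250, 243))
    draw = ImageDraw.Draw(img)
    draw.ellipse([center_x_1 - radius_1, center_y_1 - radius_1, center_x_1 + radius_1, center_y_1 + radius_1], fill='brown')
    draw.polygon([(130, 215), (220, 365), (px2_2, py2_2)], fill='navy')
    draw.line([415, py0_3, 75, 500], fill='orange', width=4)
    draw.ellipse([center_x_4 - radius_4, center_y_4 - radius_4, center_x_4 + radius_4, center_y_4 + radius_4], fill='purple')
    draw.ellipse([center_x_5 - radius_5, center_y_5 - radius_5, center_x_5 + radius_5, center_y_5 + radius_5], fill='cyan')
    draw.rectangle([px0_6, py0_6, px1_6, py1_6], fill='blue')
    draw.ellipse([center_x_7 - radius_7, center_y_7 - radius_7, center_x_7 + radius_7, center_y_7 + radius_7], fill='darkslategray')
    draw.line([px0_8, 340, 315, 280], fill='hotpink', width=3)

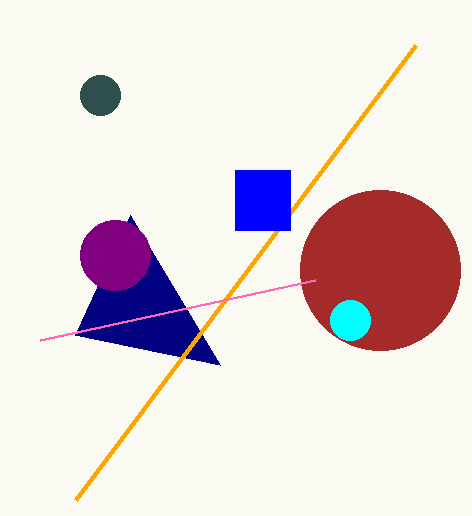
center_x_1 = 380, center_y_1 = 270, radius_1 = 80, px2_2 = 75, py2_2 = 335, py0_3 = 45, center_x_4 = 115, center_y_4 = 255, radius_4 = 35, center_x_5 = 350, center_y_5 = 320, radius_5 = 20, px0_6 = 235, py0_6 = 170, px1_6 = 290, py1_6 = 230, center_x_7 = 100, center_y_7 = 95, radius_7 = 20, px0_8 = 40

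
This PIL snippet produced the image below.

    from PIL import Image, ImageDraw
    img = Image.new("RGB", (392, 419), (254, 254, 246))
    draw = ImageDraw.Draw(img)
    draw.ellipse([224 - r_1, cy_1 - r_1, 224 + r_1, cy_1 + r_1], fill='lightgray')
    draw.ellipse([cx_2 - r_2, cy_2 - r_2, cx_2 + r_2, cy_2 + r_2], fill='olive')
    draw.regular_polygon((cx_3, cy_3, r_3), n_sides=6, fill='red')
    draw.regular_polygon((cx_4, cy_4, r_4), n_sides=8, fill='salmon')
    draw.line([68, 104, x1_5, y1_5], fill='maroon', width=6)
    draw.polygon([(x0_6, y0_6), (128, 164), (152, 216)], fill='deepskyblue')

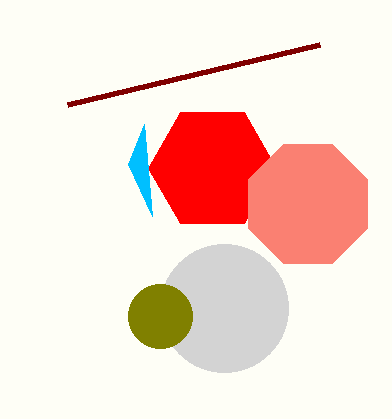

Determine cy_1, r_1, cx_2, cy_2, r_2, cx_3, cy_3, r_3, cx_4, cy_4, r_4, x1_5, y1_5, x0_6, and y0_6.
cy_1 = 308, r_1 = 64, cx_2 = 160, cy_2 = 316, r_2 = 32, cx_3 = 212, cy_3 = 168, r_3 = 64, cx_4 = 308, cy_4 = 204, r_4 = 64, x1_5 = 320, y1_5 = 44, x0_6 = 144, y0_6 = 124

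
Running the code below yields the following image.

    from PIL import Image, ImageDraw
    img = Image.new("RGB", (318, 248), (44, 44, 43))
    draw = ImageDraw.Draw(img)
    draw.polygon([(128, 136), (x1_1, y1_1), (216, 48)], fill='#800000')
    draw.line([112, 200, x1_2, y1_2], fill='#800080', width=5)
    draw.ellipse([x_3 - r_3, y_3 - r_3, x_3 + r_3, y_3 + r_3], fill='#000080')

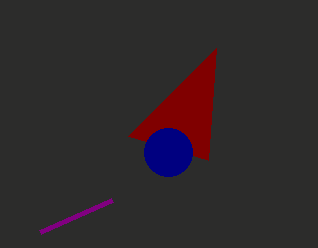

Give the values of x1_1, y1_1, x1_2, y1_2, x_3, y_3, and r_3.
x1_1 = 208
y1_1 = 160
x1_2 = 40
y1_2 = 232
x_3 = 168
y_3 = 152
r_3 = 24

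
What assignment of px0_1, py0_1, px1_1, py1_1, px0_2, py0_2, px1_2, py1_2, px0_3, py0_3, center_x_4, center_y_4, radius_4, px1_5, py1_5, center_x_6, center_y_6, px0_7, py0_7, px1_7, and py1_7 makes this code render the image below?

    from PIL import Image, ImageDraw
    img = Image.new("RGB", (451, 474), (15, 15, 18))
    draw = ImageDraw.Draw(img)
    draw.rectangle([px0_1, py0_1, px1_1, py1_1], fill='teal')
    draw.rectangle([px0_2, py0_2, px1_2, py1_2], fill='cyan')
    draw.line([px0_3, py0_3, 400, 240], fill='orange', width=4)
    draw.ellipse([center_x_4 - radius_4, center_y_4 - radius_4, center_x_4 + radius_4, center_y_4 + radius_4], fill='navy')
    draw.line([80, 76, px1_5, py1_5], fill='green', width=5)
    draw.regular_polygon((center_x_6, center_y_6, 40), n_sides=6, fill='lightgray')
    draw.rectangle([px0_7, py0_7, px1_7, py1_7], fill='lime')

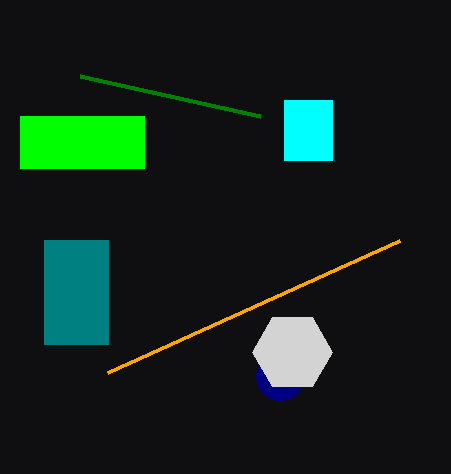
px0_1 = 44, py0_1 = 240, px1_1 = 108, py1_1 = 344, px0_2 = 284, py0_2 = 100, px1_2 = 332, py1_2 = 160, px0_3 = 108, py0_3 = 372, center_x_4 = 280, center_y_4 = 376, radius_4 = 24, px1_5 = 260, py1_5 = 116, center_x_6 = 292, center_y_6 = 352, px0_7 = 20, py0_7 = 116, px1_7 = 144, py1_7 = 168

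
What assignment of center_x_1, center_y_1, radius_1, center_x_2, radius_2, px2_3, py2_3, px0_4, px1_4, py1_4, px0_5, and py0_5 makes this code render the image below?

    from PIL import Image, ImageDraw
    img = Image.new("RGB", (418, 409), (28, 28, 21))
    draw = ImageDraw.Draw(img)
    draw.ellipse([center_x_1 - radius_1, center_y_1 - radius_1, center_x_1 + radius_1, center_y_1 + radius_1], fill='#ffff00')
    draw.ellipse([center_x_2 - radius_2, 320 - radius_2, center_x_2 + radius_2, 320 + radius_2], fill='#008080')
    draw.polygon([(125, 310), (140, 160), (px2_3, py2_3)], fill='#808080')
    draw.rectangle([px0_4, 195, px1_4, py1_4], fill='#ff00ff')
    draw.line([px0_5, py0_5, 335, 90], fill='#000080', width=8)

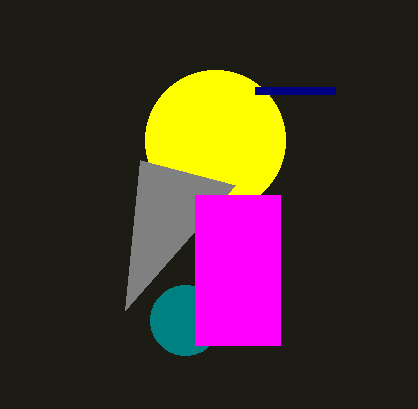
center_x_1 = 215
center_y_1 = 140
radius_1 = 70
center_x_2 = 185
radius_2 = 35
px2_3 = 235
py2_3 = 185
px0_4 = 195
px1_4 = 280
py1_4 = 345
px0_5 = 255
py0_5 = 90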